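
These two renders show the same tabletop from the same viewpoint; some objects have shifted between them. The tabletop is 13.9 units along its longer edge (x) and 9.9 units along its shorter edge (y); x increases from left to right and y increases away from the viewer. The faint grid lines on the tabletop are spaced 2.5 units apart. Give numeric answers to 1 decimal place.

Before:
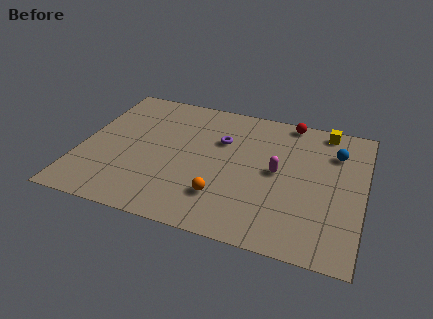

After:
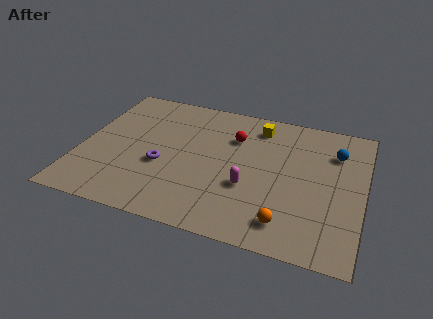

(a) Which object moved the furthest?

the purple torus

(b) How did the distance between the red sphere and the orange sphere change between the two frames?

-1.1

They were about 7.2 units apart before and 6.1 after — 1.1 units closer together.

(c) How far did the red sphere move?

3.3

From (10.0, 9.1) to (7.4, 7.0), the red sphere covered √(2.6² + 2.1²) ≈ 3.3 units.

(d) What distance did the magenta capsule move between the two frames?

2.0

The magenta capsule moved from about (9.7, 5.1) to (8.4, 3.6), a distance of √(1.3² + 1.5²) ≈ 2.0.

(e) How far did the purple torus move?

3.8

From (6.8, 6.6) to (4.1, 3.9), the purple torus covered √(2.7² + 2.7²) ≈ 3.8 units.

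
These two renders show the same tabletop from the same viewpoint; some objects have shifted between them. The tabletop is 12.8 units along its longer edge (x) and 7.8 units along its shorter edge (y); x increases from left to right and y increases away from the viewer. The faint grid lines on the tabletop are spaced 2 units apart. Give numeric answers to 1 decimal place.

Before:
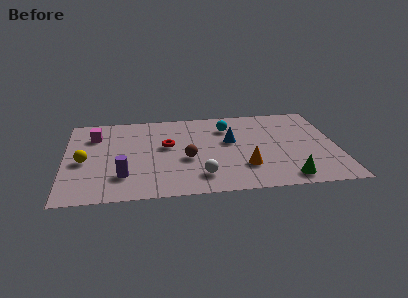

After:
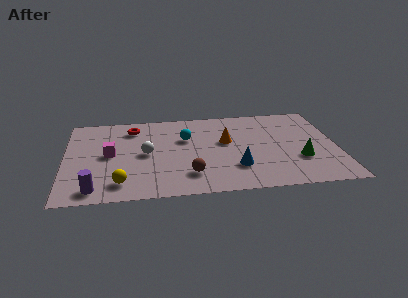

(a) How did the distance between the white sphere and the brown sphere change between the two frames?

+1.2

Before: roughly 1.7 units apart; after: 2.9. That's 1.2 units further apart.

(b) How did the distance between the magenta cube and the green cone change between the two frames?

-1.1

Before: roughly 10.1 units apart; after: 9.0. That's 1.1 units closer together.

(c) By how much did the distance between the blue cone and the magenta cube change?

-0.3

The distance was about 6.5 in the first image and 6.2 in the second, so they moved 0.3 units closer together.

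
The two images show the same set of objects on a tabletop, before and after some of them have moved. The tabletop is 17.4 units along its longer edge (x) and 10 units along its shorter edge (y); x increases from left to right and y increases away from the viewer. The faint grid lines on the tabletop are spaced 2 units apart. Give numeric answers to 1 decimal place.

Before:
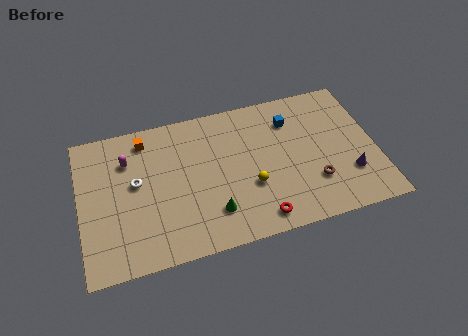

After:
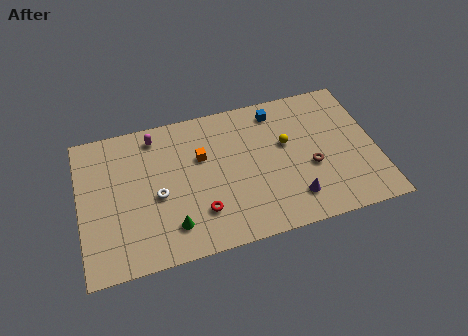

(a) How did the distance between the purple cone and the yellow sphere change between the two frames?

-1.9

They were about 5.8 units apart before and 3.9 after — 1.9 units closer together.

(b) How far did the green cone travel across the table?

2.4

The green cone was near (7.6, 2.4) before and (5.2, 2.1) after, so it travelled √(2.4² + 0.3²) ≈ 2.4 units.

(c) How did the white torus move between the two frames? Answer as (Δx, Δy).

(1.2, -1.2)

From the two frames, the white torus sits at roughly (3.3, 5.6) before and (4.5, 4.4) after.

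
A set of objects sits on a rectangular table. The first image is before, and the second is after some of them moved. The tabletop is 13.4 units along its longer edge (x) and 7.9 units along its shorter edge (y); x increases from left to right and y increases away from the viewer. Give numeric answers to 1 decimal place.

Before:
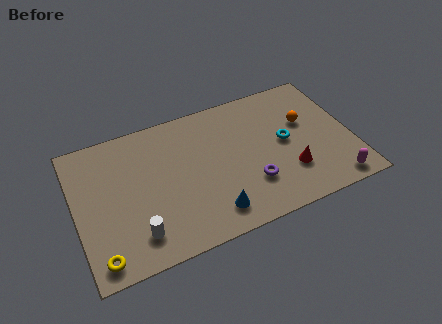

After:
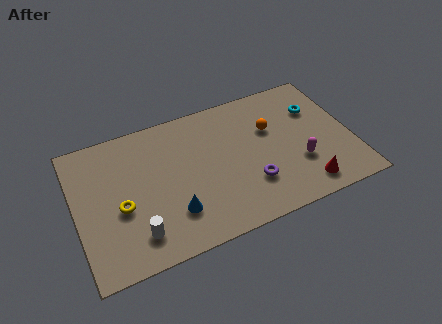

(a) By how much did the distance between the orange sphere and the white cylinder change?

-1.5

Before: roughly 9.2 units apart; after: 7.7. That's 1.5 units closer together.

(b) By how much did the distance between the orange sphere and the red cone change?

+1.3

Before: roughly 2.8 units apart; after: 4.1. That's 1.3 units further apart.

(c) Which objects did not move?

the white cylinder and the purple torus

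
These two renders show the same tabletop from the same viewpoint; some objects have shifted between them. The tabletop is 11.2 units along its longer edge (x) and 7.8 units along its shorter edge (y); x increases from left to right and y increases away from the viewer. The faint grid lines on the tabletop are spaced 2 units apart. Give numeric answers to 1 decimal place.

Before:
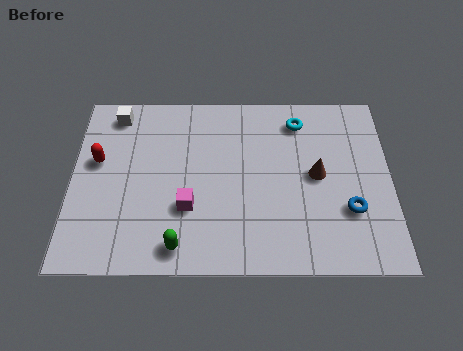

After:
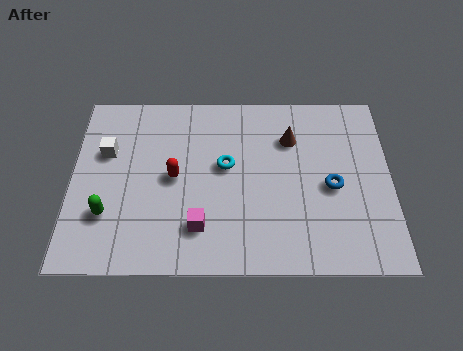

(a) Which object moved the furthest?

the cyan torus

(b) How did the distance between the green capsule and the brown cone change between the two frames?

+1.5

Before: roughly 5.7 units apart; after: 7.2. That's 1.5 units further apart.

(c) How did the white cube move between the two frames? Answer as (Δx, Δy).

(-0.3, -1.7)

The white cube was at about (1.5, 6.7) and moved to about (1.2, 5.0).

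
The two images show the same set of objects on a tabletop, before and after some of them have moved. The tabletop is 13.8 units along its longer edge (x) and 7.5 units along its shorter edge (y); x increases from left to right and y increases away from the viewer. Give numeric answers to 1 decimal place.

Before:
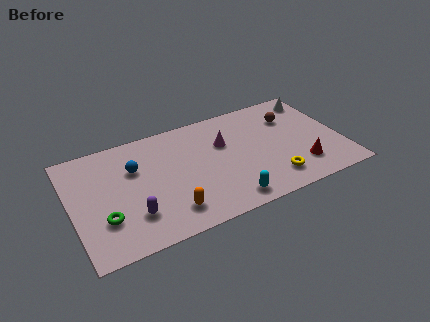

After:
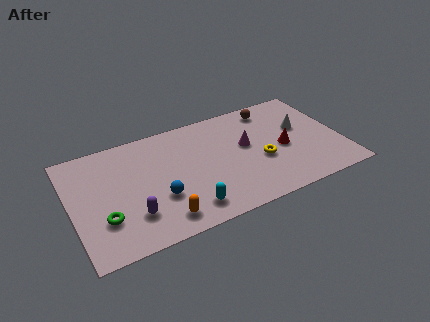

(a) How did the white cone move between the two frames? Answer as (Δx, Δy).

(-1.0, -1.8)

From the two frames, the white cone sits at roughly (12.9, 6.3) before and (11.9, 4.5) after.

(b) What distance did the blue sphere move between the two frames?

2.6

From (3.3, 5.0) to (4.3, 2.6), the blue sphere covered √(1.0² + 2.4²) ≈ 2.6 units.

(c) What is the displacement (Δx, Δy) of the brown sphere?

(-0.9, 1.0)

The brown sphere was at about (11.5, 5.4) and moved to about (10.6, 6.4).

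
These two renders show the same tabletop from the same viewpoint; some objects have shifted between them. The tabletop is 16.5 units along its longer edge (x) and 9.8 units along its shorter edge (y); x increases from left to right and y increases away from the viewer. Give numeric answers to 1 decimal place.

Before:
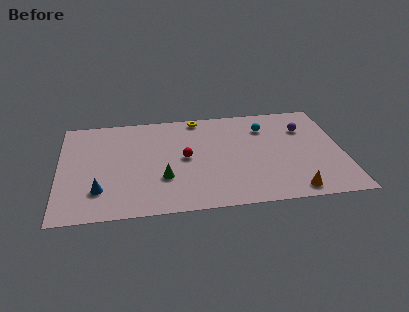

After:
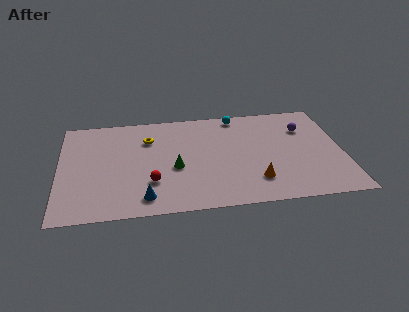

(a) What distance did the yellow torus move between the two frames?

3.5

The yellow torus moved from about (8.2, 8.9) to (5.2, 7.1), a distance of √(3.0² + 1.8²) ≈ 3.5.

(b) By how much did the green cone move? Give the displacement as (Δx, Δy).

(0.7, 0.9)

The green cone started near (6.0, 3.2) and ended near (6.7, 4.1).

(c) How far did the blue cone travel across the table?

2.8

The blue cone was near (2.3, 2.5) before and (4.9, 1.5) after, so it travelled √(2.6² + 1.0²) ≈ 2.8 units.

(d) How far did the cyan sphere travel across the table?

2.1

From (12.1, 7.4) to (10.5, 8.8), the cyan sphere covered √(1.6² + 1.4²) ≈ 2.1 units.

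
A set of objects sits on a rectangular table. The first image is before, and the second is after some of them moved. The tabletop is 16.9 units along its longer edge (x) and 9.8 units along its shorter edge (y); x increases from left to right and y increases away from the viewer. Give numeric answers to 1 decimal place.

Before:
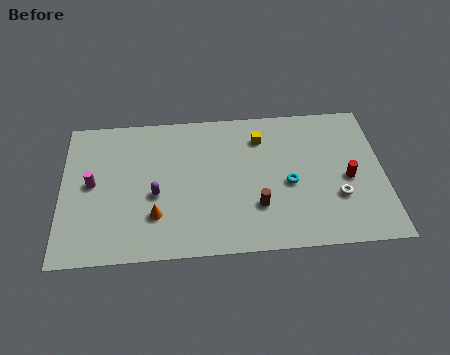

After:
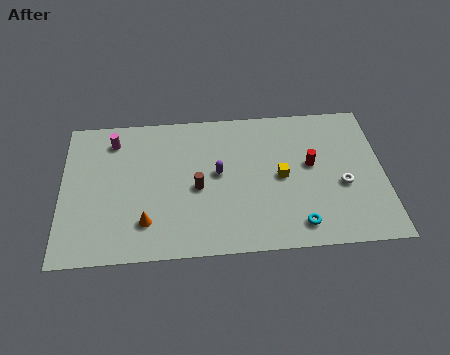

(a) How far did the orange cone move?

0.6

From (4.9, 2.7) to (4.4, 2.3), the orange cone covered √(0.5² + 0.4²) ≈ 0.6 units.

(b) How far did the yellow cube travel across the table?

3.0

The yellow cube was near (10.5, 7.6) before and (11.5, 4.8) after, so it travelled √(1.0² + 2.8²) ≈ 3.0 units.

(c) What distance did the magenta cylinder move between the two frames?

3.1

From (1.6, 5.1) to (2.7, 8.0), the magenta cylinder covered √(1.1² + 2.9²) ≈ 3.1 units.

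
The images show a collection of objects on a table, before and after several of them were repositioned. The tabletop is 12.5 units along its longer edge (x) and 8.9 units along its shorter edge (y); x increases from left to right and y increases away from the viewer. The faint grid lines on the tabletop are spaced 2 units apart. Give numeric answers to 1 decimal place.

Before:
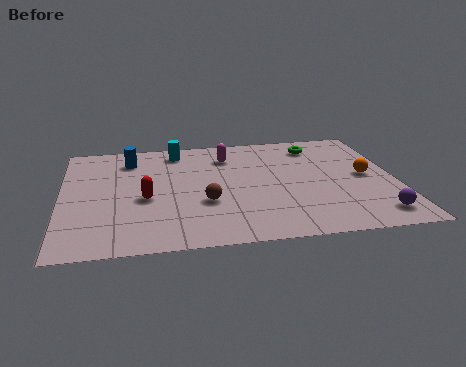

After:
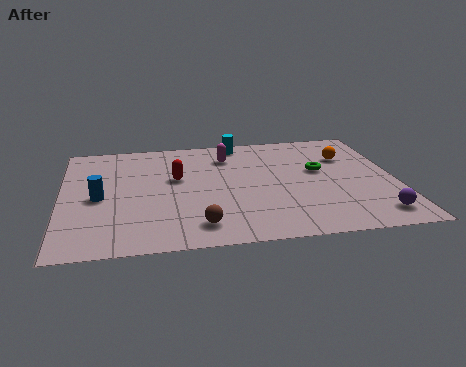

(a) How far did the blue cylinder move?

3.2

The blue cylinder was near (2.6, 7.1) before and (1.4, 4.1) after, so it travelled √(1.2² + 3.0²) ≈ 3.2 units.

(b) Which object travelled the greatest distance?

the blue cylinder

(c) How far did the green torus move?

2.1

From (9.7, 7.3) to (9.7, 5.2), the green torus covered √(0.0² + 2.1²) ≈ 2.1 units.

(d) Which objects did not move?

the magenta capsule and the purple sphere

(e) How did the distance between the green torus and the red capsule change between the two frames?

-2.1

The distance was about 7.5 in the first image and 5.4 in the second, so they moved 2.1 units closer together.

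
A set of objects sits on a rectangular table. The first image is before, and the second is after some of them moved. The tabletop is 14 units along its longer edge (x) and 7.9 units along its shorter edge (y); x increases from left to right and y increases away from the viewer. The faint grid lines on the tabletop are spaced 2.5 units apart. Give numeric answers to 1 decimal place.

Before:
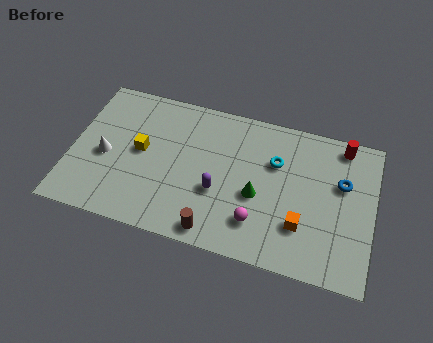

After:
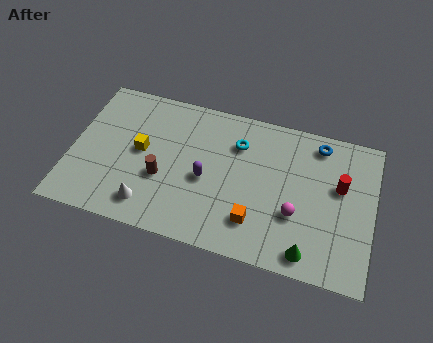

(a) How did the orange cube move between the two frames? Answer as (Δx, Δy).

(-2.1, -0.4)

The orange cube was at about (10.8, 2.3) and moved to about (8.7, 1.9).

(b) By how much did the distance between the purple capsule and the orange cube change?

-1.1

Before: roughly 4.0 units apart; after: 2.9. That's 1.1 units closer together.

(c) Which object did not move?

the yellow cube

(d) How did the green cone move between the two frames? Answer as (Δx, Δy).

(2.5, -2.3)

From the two frames, the green cone sits at roughly (8.7, 3.3) before and (11.2, 1.0) after.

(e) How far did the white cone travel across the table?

3.0

The white cone moved from about (1.6, 3.5) to (3.8, 1.4), a distance of √(2.2² + 2.1²) ≈ 3.0.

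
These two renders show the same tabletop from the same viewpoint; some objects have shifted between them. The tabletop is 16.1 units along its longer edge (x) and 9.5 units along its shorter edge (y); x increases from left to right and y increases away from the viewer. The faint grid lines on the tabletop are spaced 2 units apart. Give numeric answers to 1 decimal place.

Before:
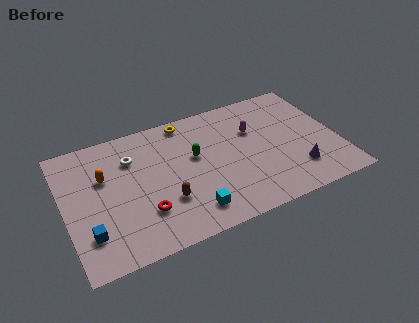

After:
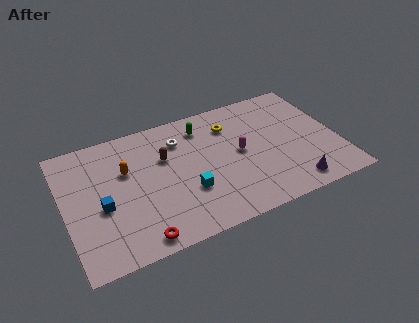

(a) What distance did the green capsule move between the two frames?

2.2

The green capsule was near (7.7, 5.6) before and (8.4, 7.7) after, so it travelled √(0.7² + 2.1²) ≈ 2.2 units.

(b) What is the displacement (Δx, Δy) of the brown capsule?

(0.3, 3.2)

The brown capsule was at about (5.7, 3.0) and moved to about (6.0, 6.2).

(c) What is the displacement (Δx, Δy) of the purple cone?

(-0.4, -1.0)

From the two frames, the purple cone sits at roughly (13.4, 2.3) before and (13.0, 1.3) after.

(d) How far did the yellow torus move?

2.8

The yellow torus was near (7.5, 8.5) before and (10.0, 7.2) after, so it travelled √(2.5² + 1.3²) ≈ 2.8 units.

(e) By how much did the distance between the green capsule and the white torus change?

-2.3

The distance was about 3.8 in the first image and 1.5 in the second, so they moved 2.3 units closer together.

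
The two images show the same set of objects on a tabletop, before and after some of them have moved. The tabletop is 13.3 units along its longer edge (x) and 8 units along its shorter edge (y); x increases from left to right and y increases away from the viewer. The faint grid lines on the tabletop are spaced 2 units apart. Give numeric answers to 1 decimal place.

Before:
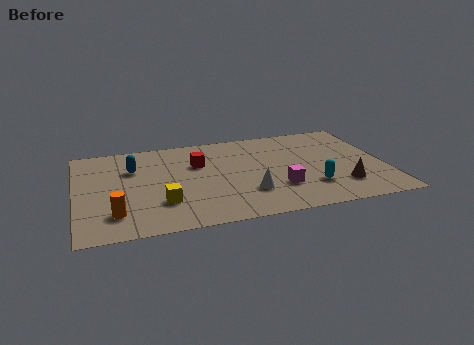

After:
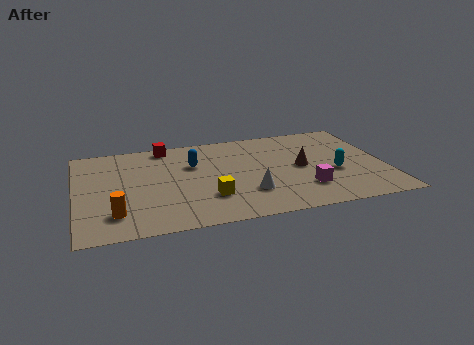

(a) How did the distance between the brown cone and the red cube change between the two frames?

-0.3

Before: roughly 6.8 units apart; after: 6.5. That's 0.3 units closer together.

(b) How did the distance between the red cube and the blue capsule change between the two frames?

-0.6

Before: roughly 2.8 units apart; after: 2.2. That's 0.6 units closer together.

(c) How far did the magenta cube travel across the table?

1.1

The magenta cube moved from about (8.6, 2.4) to (9.7, 2.1), a distance of √(1.1² + 0.3²) ≈ 1.1.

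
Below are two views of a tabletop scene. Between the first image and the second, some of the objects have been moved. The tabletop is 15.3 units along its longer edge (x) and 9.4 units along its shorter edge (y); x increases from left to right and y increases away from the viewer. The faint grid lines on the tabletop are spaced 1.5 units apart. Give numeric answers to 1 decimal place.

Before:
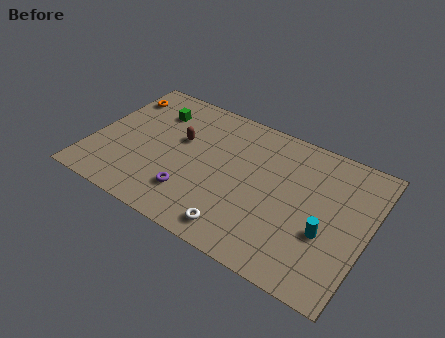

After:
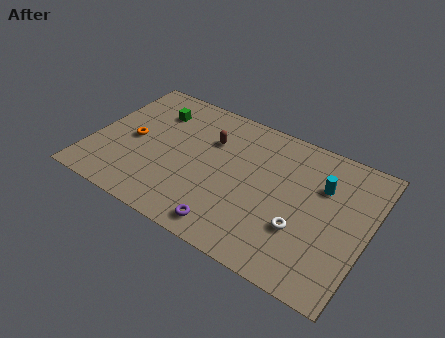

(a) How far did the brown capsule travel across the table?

1.8

The brown capsule moved from about (4.7, 5.7) to (6.3, 6.5), a distance of √(1.6² + 0.8²) ≈ 1.8.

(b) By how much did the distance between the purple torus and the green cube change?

+2.3

Before: roughly 5.6 units apart; after: 7.9. That's 2.3 units further apart.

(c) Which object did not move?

the green cube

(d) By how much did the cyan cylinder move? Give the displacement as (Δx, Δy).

(-0.6, 2.9)

From the two frames, the cyan cylinder sits at roughly (13.2, 3.5) before and (12.6, 6.4) after.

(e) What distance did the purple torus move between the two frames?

2.5

The purple torus was near (5.9, 2.3) before and (8.2, 1.2) after, so it travelled √(2.3² + 1.1²) ≈ 2.5 units.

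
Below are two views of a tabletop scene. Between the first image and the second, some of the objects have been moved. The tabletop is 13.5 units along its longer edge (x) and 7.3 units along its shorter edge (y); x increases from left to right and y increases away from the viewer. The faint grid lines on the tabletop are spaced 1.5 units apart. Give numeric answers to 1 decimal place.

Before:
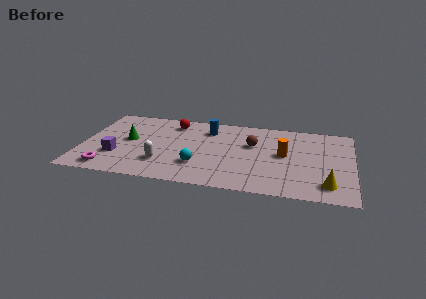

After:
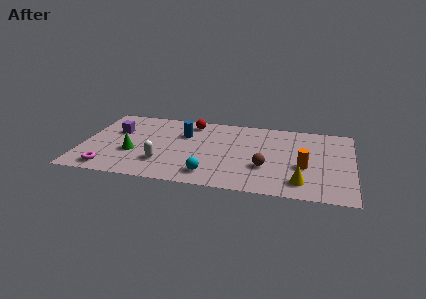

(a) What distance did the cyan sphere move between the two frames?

1.0

The cyan sphere moved from about (5.9, 2.1) to (6.5, 1.3), a distance of √(0.6² + 0.8²) ≈ 1.0.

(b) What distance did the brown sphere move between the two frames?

2.2

The brown sphere moved from about (8.5, 4.6) to (9.2, 2.5), a distance of √(0.7² + 2.1²) ≈ 2.2.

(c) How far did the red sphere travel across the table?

0.9

The red sphere moved from about (4.4, 6.0) to (5.3, 6.2), a distance of √(0.9² + 0.2²) ≈ 0.9.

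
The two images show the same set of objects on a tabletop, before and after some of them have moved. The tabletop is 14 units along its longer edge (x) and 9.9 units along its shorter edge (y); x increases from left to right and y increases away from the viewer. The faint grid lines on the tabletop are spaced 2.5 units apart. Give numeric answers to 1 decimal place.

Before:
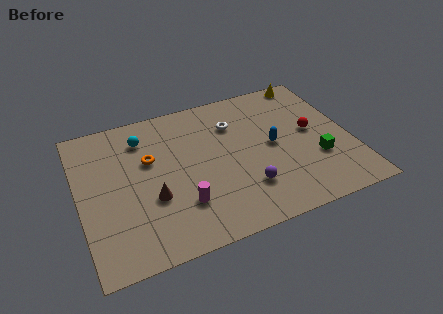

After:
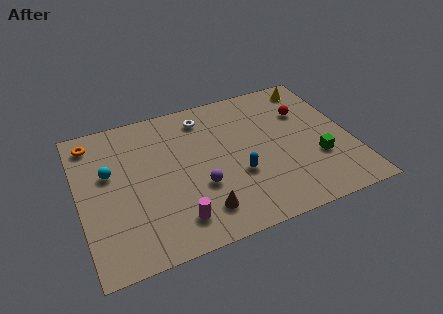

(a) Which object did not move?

the green cube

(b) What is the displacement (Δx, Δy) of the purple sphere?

(-2.3, 0.9)

From the two frames, the purple sphere sits at roughly (8.3, 2.6) before and (6.0, 3.5) after.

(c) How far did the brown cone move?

2.9

The brown cone was near (3.6, 3.6) before and (5.9, 1.9) after, so it travelled √(2.3² + 1.7²) ≈ 2.9 units.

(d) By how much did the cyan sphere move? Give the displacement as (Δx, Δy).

(-1.9, -1.8)

From the two frames, the cyan sphere sits at roughly (3.5, 7.8) before and (1.6, 6.0) after.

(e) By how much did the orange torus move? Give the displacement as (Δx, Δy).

(-2.8, 2.2)

The orange torus was at about (3.7, 6.2) and moved to about (0.9, 8.4).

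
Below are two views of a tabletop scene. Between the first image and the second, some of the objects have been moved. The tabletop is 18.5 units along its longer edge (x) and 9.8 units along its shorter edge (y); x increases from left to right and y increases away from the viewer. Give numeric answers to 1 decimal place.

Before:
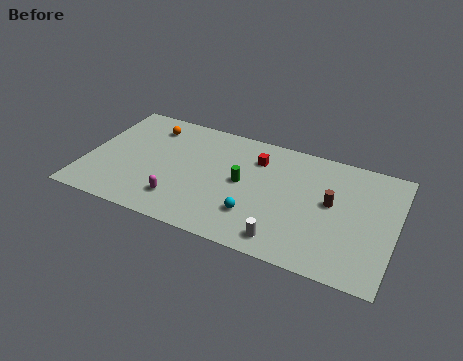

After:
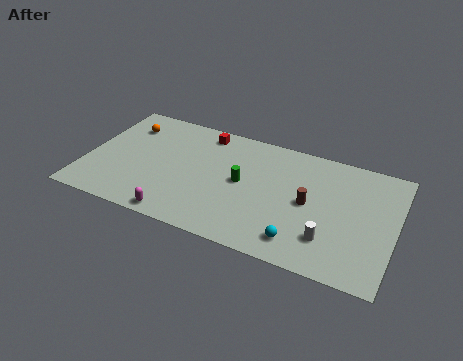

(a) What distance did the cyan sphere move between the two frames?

3.0

The cyan sphere moved from about (10.4, 2.7) to (13.2, 1.7), a distance of √(2.8² + 1.0²) ≈ 3.0.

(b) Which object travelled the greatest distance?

the red cube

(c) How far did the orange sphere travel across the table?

1.5

From (3.4, 7.9) to (2.0, 7.5), the orange sphere covered √(1.4² + 0.4²) ≈ 1.5 units.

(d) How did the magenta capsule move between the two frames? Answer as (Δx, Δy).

(0.1, -1.3)

From the two frames, the magenta capsule sits at roughly (5.9, 2.2) before and (6.0, 0.9) after.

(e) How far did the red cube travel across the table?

3.5

The red cube moved from about (10.0, 7.4) to (6.7, 8.5), a distance of √(3.3² + 1.1²) ≈ 3.5.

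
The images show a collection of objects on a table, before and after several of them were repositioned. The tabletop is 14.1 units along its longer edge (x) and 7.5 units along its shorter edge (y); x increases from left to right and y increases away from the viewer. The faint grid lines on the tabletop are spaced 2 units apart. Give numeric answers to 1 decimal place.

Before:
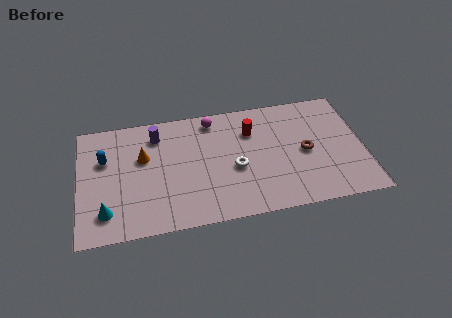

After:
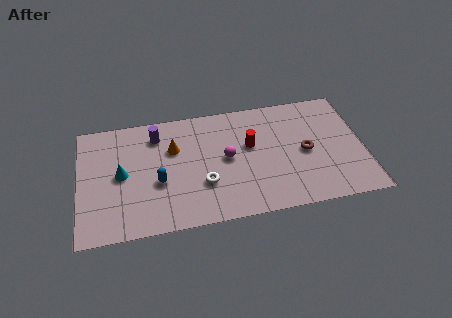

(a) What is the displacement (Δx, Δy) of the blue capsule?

(2.6, -1.9)

The blue capsule started near (1.3, 4.9) and ended near (3.9, 3.0).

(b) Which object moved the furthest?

the blue capsule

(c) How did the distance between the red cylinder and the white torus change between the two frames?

+0.7

Before: roughly 2.4 units apart; after: 3.1. That's 0.7 units further apart.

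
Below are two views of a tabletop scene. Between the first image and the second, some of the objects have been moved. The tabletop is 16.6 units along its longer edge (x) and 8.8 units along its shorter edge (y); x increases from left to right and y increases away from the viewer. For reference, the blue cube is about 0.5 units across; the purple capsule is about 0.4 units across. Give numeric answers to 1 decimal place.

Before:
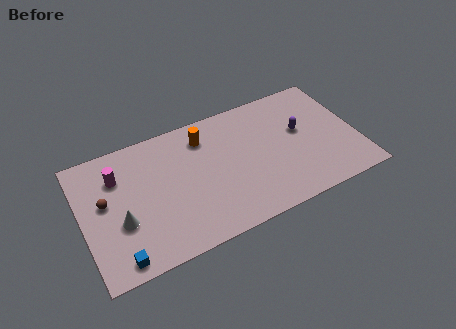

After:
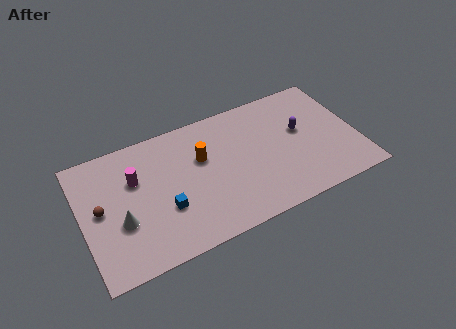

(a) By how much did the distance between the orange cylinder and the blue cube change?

-4.8

They were about 8.3 units apart before and 3.5 after — 4.8 units closer together.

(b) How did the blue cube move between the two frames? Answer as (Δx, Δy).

(3.0, 2.1)

From the two frames, the blue cube sits at roughly (1.8, 1.0) before and (4.8, 3.1) after.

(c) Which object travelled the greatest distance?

the blue cube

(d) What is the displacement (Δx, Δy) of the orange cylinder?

(-0.3, -1.4)

From the two frames, the orange cylinder sits at roughly (7.6, 7.0) before and (7.3, 5.6) after.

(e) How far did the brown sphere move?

0.5

The brown sphere moved from about (1.4, 5.0) to (1.1, 4.6), a distance of √(0.3² + 0.4²) ≈ 0.5.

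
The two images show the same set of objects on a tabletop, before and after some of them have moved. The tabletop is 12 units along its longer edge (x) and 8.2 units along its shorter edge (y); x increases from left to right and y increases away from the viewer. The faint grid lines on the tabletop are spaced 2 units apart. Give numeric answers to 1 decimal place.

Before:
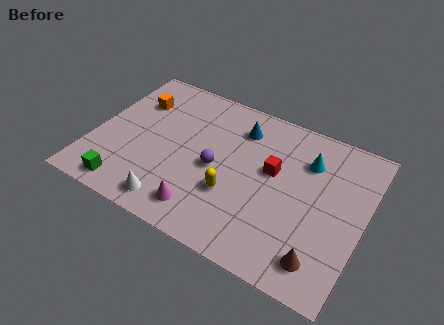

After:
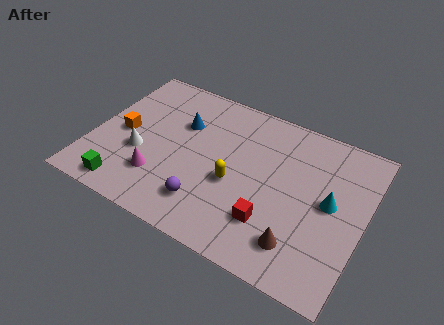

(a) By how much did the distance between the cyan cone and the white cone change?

+1.2

Before: roughly 7.2 units apart; after: 8.4. That's 1.2 units further apart.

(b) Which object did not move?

the green cube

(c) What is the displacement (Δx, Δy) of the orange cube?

(-0.2, -2.0)

The orange cube started near (1.5, 5.9) and ended near (1.3, 3.9).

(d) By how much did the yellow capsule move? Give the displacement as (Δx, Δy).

(0.0, 0.6)

The yellow capsule started near (6.4, 2.8) and ended near (6.4, 3.4).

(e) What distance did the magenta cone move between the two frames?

2.2

The magenta cone moved from about (5.3, 1.4) to (3.2, 2.2), a distance of √(2.1² + 0.8²) ≈ 2.2.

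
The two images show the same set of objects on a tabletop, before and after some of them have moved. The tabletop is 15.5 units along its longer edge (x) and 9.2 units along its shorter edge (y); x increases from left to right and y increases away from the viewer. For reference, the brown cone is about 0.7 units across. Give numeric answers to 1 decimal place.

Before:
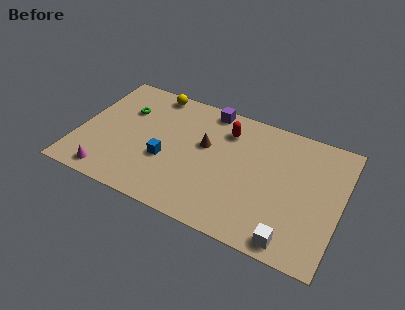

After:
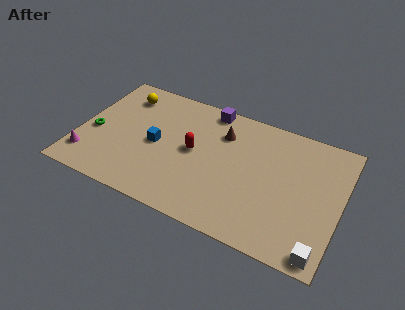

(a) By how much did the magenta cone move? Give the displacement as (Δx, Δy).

(-1.4, 0.8)

From the two frames, the magenta cone sits at roughly (2.2, 1.1) before and (0.8, 1.9) after.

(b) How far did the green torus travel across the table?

2.9

The green torus moved from about (2.5, 6.3) to (0.9, 3.9), a distance of √(1.6² + 2.4²) ≈ 2.9.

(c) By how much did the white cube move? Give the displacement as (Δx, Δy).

(1.7, -0.1)

From the two frames, the white cube sits at roughly (13.0, 1.0) before and (14.7, 0.9) after.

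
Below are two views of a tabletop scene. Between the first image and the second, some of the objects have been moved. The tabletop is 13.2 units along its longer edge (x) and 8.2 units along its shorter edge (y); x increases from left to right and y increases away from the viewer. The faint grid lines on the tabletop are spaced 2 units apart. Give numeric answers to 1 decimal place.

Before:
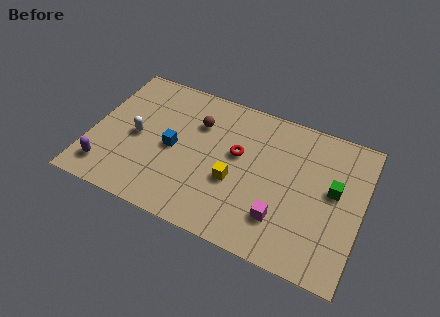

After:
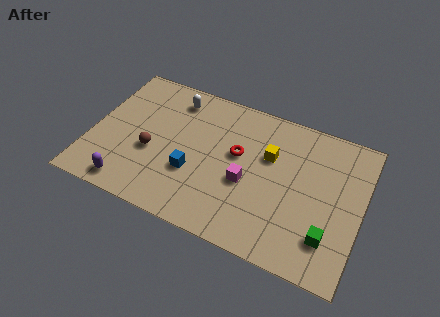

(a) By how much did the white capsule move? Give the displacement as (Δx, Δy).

(1.5, 2.9)

The white capsule started near (2.2, 3.9) and ended near (3.7, 6.8).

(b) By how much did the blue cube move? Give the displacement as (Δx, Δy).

(1.1, -1.0)

From the two frames, the blue cube sits at roughly (4.0, 3.9) before and (5.1, 2.9) after.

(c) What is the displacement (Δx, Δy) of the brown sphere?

(-2.0, -2.5)

From the two frames, the brown sphere sits at roughly (5.0, 5.8) before and (3.0, 3.3) after.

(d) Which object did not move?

the red torus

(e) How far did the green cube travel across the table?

2.6

The green cube was near (11.8, 4.6) before and (11.8, 2.0) after, so it travelled √(0.0² + 2.6²) ≈ 2.6 units.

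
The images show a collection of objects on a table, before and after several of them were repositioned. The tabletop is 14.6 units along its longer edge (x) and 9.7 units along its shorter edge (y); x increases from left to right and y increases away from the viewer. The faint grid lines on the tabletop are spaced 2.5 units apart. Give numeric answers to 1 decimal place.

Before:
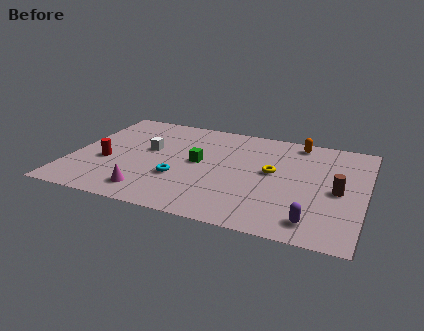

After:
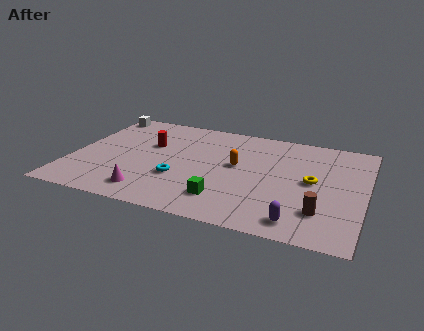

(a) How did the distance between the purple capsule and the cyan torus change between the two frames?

-0.6

Before: roughly 7.0 units apart; after: 6.4. That's 0.6 units closer together.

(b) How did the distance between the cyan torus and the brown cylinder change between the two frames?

-0.7

The distance was about 7.9 in the first image and 7.2 in the second, so they moved 0.7 units closer together.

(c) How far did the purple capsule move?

0.7

The purple capsule moved from about (12.3, 1.5) to (11.6, 1.3), a distance of √(0.7² + 0.2²) ≈ 0.7.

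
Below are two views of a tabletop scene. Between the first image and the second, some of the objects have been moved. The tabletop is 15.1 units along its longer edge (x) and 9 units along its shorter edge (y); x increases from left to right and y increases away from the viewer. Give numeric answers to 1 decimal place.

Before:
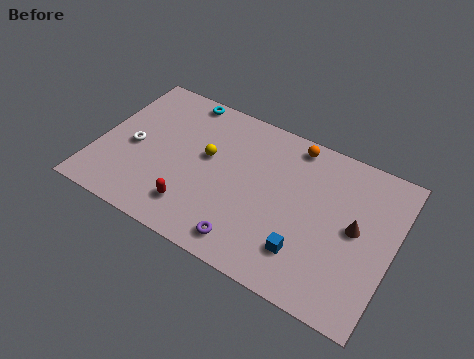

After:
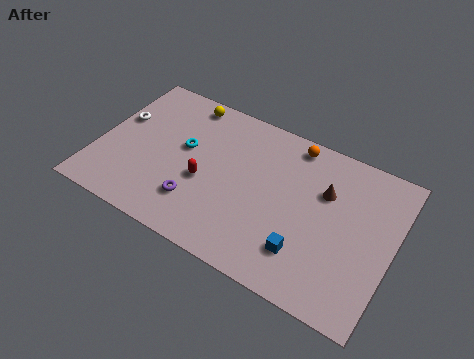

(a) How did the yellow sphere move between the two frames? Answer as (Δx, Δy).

(-1.6, 2.8)

The yellow sphere started near (5.5, 5.2) and ended near (3.9, 8.0).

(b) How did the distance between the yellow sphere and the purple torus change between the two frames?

+1.2

The distance was about 4.7 in the first image and 5.9 in the second, so they moved 1.2 units further apart.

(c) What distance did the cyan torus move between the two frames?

3.1

From (3.7, 8.2) to (4.3, 5.2), the cyan torus covered √(0.6² + 3.0²) ≈ 3.1 units.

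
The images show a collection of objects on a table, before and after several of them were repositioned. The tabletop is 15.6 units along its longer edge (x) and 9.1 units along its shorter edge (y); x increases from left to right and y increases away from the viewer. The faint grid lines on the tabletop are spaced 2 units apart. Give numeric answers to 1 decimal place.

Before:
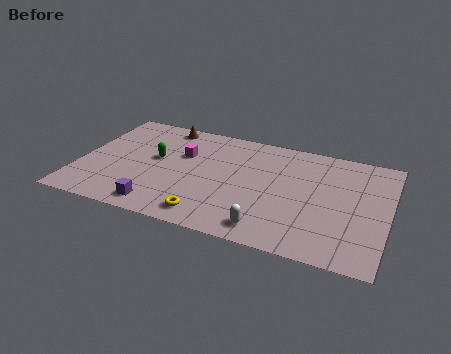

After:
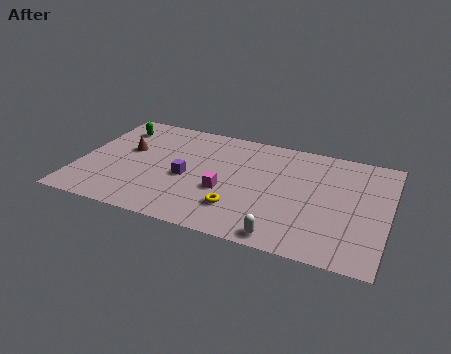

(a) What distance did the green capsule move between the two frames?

3.1

The green capsule moved from about (3.8, 5.1) to (1.5, 7.2), a distance of √(2.3² + 2.1²) ≈ 3.1.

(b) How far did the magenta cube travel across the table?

3.4

The magenta cube was near (5.1, 5.9) before and (7.5, 3.5) after, so it travelled √(2.4² + 2.4²) ≈ 3.4 units.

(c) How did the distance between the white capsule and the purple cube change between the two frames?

+0.6

They were about 5.5 units apart before and 6.1 after — 0.6 units further apart.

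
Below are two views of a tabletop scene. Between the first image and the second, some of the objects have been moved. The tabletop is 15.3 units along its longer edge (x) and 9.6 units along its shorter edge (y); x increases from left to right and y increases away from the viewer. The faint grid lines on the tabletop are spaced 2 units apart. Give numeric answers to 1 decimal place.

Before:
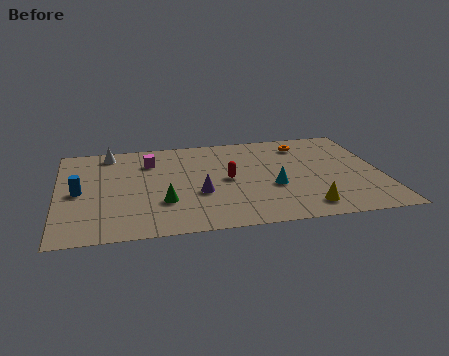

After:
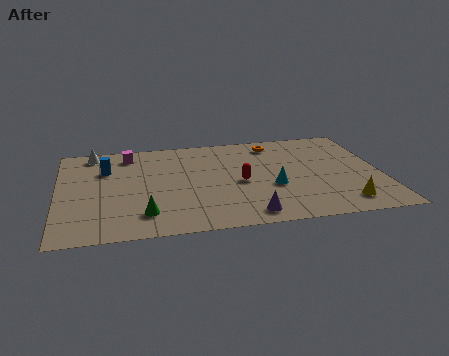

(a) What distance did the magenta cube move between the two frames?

1.3

The magenta cube was near (4.4, 7.2) before and (3.4, 8.1) after, so it travelled √(1.0² + 0.9²) ≈ 1.3 units.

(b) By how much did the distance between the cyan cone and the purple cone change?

-0.7

Before: roughly 3.5 units apart; after: 2.8. That's 0.7 units closer together.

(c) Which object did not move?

the cyan cone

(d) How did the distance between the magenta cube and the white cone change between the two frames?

-0.5

The distance was about 2.2 in the first image and 1.7 in the second, so they moved 0.5 units closer together.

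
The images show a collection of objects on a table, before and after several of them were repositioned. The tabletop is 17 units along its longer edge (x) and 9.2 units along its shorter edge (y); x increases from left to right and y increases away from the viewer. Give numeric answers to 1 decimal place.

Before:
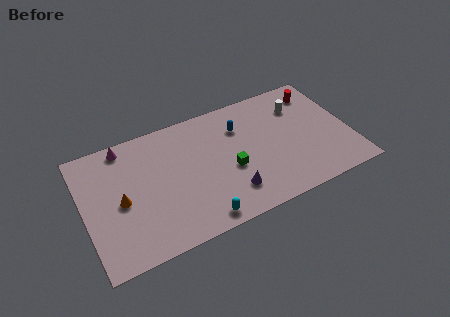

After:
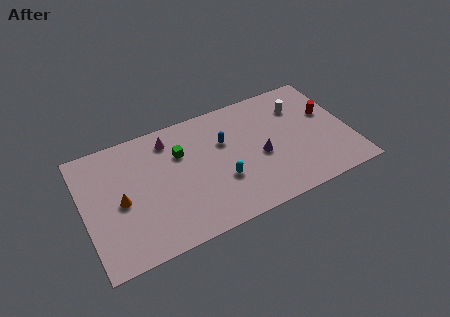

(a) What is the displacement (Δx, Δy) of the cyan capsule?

(1.7, 2.2)

The cyan capsule was at about (6.9, 1.0) and moved to about (8.6, 3.2).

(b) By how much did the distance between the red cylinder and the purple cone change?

-3.5

Before: roughly 8.4 units apart; after: 4.9. That's 3.5 units closer together.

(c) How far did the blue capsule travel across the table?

1.3

The blue capsule moved from about (10.2, 6.7) to (9.1, 6.0), a distance of √(1.1² + 0.7²) ≈ 1.3.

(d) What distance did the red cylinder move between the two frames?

1.9

The red cylinder moved from about (15.4, 7.5) to (15.8, 5.6), a distance of √(0.4² + 1.9²) ≈ 1.9.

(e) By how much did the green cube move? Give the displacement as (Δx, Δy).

(-2.9, 2.5)

The green cube started near (9.2, 3.8) and ended near (6.3, 6.3).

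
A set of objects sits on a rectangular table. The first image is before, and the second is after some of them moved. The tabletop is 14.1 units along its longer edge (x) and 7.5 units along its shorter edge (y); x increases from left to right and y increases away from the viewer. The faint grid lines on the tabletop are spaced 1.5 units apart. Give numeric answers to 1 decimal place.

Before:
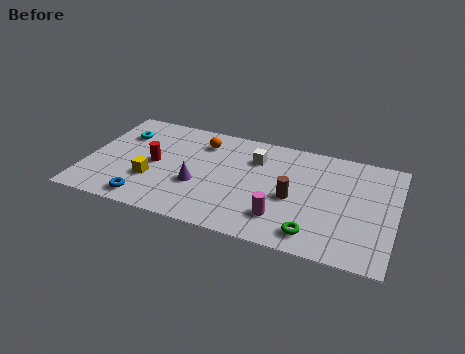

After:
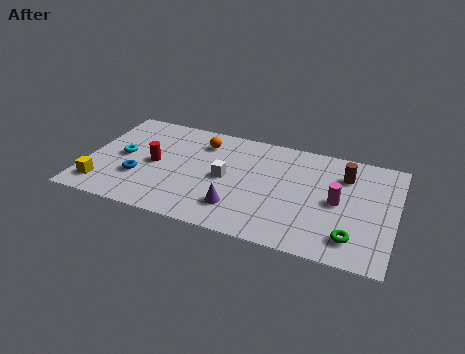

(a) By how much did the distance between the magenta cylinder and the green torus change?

+0.7

The distance was about 1.6 in the first image and 2.3 in the second, so they moved 0.7 units further apart.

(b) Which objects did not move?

the orange sphere and the red cylinder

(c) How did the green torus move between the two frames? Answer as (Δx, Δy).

(1.7, 0.3)

The green torus started near (10.6, 1.2) and ended near (12.3, 1.5).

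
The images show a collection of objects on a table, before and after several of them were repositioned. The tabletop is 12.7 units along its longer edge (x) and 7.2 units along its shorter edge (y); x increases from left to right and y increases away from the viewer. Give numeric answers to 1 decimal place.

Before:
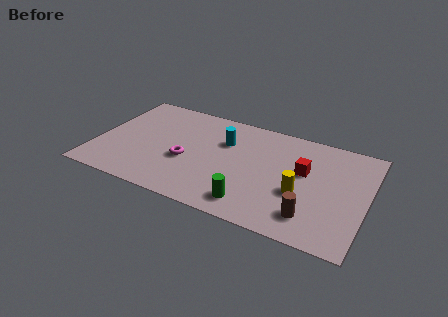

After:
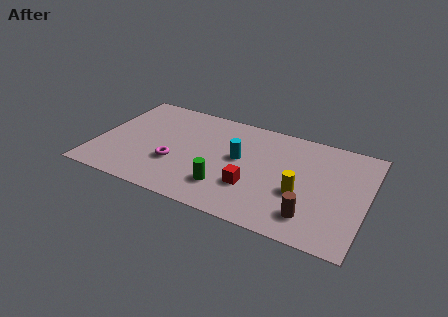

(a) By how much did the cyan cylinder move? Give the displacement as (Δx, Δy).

(0.8, -0.9)

The cyan cylinder was at about (5.9, 4.9) and moved to about (6.7, 4.0).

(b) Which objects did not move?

the brown cylinder and the yellow cylinder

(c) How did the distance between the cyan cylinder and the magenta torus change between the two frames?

+0.7

They were about 2.6 units apart before and 3.3 after — 0.7 units further apart.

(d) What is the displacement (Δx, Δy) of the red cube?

(-2.2, -2.0)

The red cube started near (9.7, 4.3) and ended near (7.5, 2.3).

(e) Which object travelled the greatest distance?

the red cube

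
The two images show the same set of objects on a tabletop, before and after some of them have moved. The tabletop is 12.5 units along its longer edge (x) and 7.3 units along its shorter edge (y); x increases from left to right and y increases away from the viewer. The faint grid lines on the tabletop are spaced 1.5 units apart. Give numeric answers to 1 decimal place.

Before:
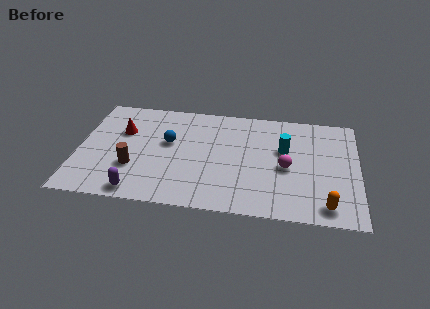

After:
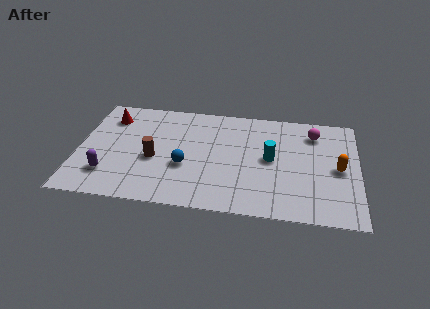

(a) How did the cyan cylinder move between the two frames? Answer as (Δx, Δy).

(-0.6, -0.7)

The cyan cylinder was at about (9.2, 4.5) and moved to about (8.6, 3.8).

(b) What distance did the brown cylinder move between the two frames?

1.1

The brown cylinder was near (2.5, 2.4) before and (3.4, 3.1) after, so it travelled √(0.9² + 0.7²) ≈ 1.1 units.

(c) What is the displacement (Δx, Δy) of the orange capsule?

(0.5, 2.5)

The orange capsule started near (11.1, 1.0) and ended near (11.6, 3.5).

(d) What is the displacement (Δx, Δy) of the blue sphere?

(0.8, -1.5)

From the two frames, the blue sphere sits at roughly (4.0, 4.3) before and (4.8, 2.8) after.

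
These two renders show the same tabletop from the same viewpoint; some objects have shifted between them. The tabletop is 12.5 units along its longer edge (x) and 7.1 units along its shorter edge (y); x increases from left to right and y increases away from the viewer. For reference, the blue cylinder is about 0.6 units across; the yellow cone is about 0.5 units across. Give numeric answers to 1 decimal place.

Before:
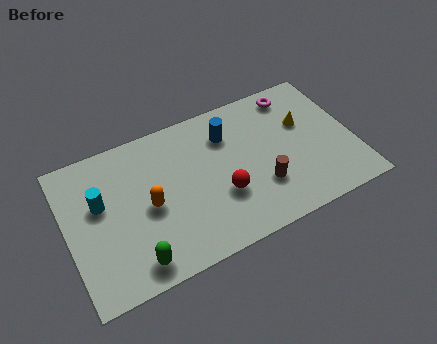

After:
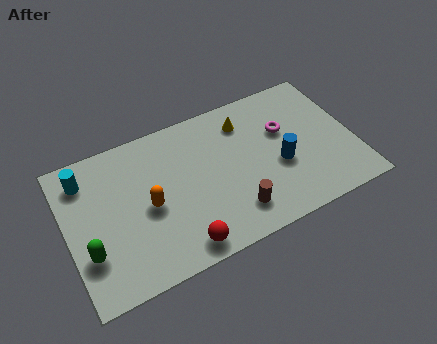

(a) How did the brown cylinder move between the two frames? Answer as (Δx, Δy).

(-1.3, -0.7)

From the two frames, the brown cylinder sits at roughly (8.3, 2.2) before and (7.0, 1.5) after.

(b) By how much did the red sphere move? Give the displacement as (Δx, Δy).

(-2.0, -1.6)

The red sphere started near (6.6, 2.5) and ended near (4.6, 0.9).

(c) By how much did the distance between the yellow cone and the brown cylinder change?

+1.0

The distance was about 3.2 in the first image and 4.2 in the second, so they moved 1.0 units further apart.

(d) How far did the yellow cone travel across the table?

2.7

The yellow cone moved from about (10.5, 4.5) to (8.0, 5.6), a distance of √(2.5² + 1.1²) ≈ 2.7.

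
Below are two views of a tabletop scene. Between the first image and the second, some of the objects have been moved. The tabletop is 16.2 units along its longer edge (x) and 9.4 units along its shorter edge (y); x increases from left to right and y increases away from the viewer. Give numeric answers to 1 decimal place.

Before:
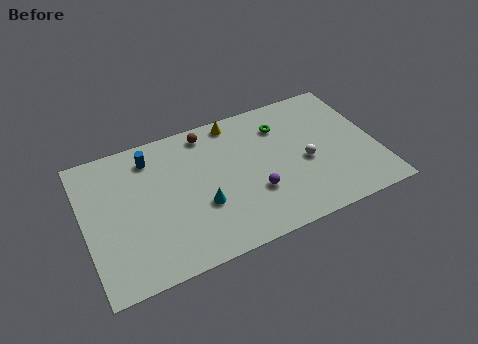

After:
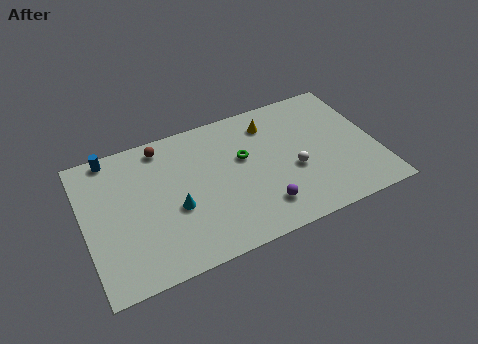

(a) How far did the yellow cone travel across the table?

2.1

The yellow cone was near (8.7, 8.4) before and (10.6, 7.5) after, so it travelled √(1.9² + 0.9²) ≈ 2.1 units.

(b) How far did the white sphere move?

0.8

The white sphere moved from about (12.2, 4.1) to (11.5, 3.8), a distance of √(0.7² + 0.3²) ≈ 0.8.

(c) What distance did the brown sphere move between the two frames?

2.5

From (7.1, 8.2) to (4.6, 8.2), the brown sphere covered √(2.5² + 0.0²) ≈ 2.5 units.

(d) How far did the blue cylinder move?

2.3

From (3.9, 7.7) to (1.8, 8.6), the blue cylinder covered √(2.1² + 0.9²) ≈ 2.3 units.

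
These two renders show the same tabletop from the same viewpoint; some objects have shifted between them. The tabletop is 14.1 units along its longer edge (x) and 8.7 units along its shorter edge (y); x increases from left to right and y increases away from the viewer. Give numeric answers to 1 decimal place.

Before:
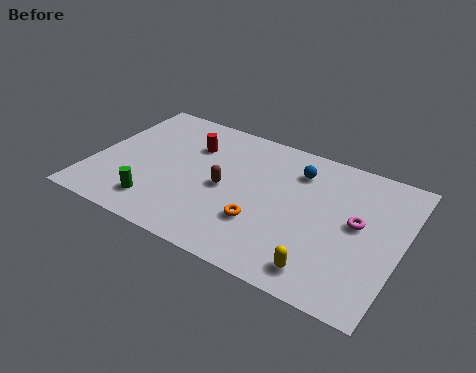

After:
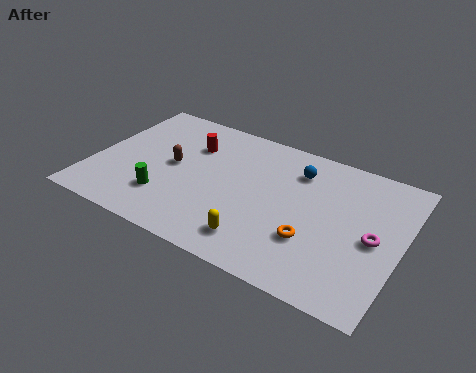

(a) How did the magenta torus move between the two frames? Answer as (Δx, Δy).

(0.8, -0.6)

The magenta torus was at about (12.1, 4.7) and moved to about (12.9, 4.1).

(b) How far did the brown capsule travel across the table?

2.5

The brown capsule was near (6.1, 4.1) before and (3.6, 4.5) after, so it travelled √(2.5² + 0.4²) ≈ 2.5 units.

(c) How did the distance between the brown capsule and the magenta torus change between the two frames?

+3.3

The distance was about 6.0 in the first image and 9.3 in the second, so they moved 3.3 units further apart.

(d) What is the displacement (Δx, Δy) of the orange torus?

(2.3, 0.1)

The orange torus was at about (8.0, 2.7) and moved to about (10.3, 2.8).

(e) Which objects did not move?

the blue sphere and the red cylinder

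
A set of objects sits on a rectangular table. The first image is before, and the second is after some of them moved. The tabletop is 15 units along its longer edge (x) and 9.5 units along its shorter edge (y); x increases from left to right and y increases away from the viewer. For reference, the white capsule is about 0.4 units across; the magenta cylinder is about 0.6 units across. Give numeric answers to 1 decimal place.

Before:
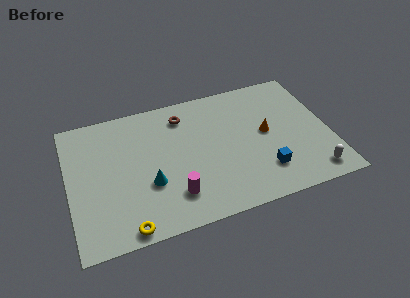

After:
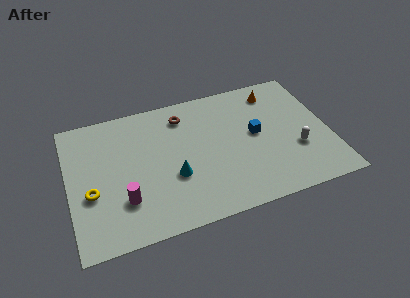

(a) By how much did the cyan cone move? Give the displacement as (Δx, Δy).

(1.4, 0.1)

From the two frames, the cyan cone sits at roughly (4.5, 3.4) before and (5.9, 3.5) after.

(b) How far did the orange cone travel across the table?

3.0

From (11.4, 5.0) to (12.2, 7.9), the orange cone covered √(0.8² + 2.9²) ≈ 3.0 units.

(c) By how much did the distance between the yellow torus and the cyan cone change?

+1.7

The distance was about 3.0 in the first image and 4.7 in the second, so they moved 1.7 units further apart.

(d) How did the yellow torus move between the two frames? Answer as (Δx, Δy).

(-1.8, 2.9)

The yellow torus was at about (3.0, 0.8) and moved to about (1.2, 3.7).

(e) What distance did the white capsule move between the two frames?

2.1

The white capsule moved from about (13.7, 1.3) to (13.0, 3.3), a distance of √(0.7² + 2.0²) ≈ 2.1.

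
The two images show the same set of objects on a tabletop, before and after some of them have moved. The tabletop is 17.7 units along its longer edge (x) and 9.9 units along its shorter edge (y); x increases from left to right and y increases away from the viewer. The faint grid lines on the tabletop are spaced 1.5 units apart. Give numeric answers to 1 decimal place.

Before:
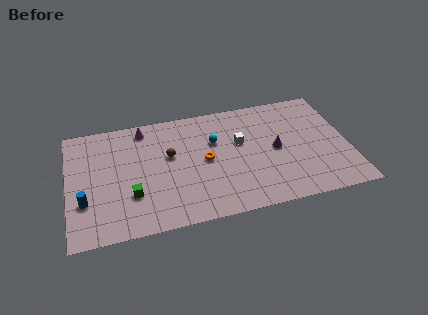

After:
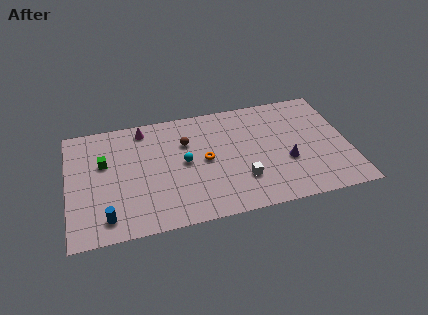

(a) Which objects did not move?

the magenta cone and the orange torus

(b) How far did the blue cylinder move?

2.1

The blue cylinder was near (1.0, 3.2) before and (2.3, 1.6) after, so it travelled √(1.3² + 1.6²) ≈ 2.1 units.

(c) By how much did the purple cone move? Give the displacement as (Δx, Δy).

(0.6, -1.2)

From the two frames, the purple cone sits at roughly (13.1, 4.9) before and (13.7, 3.7) after.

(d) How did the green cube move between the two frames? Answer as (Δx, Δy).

(-1.6, 3.1)

The green cube was at about (3.9, 3.1) and moved to about (2.3, 6.2).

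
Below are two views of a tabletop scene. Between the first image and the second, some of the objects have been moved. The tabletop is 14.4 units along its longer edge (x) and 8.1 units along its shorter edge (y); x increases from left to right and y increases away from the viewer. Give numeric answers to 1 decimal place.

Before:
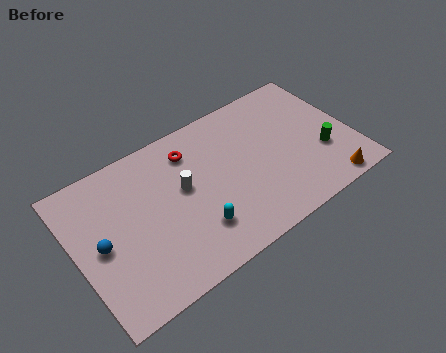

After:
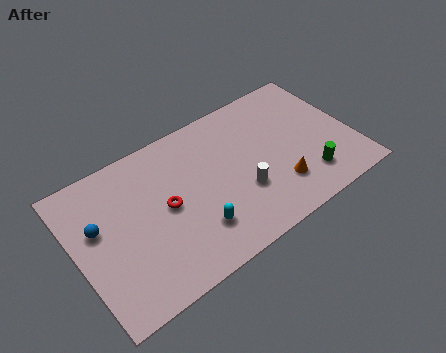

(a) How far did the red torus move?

2.9

The red torus was near (6.3, 6.4) before and (4.6, 4.1) after, so it travelled √(1.7² + 2.3²) ≈ 2.9 units.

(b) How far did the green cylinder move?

1.4

From (12.7, 2.8) to (11.7, 1.8), the green cylinder covered √(1.0² + 1.0²) ≈ 1.4 units.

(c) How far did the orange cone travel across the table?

2.7

From (12.6, 0.8) to (10.2, 2.1), the orange cone covered √(2.4² + 1.3²) ≈ 2.7 units.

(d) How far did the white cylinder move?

3.3

From (5.6, 4.6) to (8.4, 2.8), the white cylinder covered √(2.8² + 1.8²) ≈ 3.3 units.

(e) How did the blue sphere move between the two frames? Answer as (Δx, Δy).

(0.0, 1.0)

From the two frames, the blue sphere sits at roughly (1.2, 3.9) before and (1.2, 4.9) after.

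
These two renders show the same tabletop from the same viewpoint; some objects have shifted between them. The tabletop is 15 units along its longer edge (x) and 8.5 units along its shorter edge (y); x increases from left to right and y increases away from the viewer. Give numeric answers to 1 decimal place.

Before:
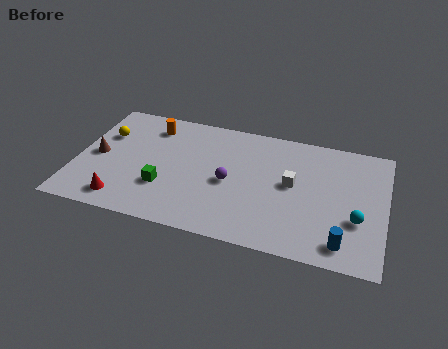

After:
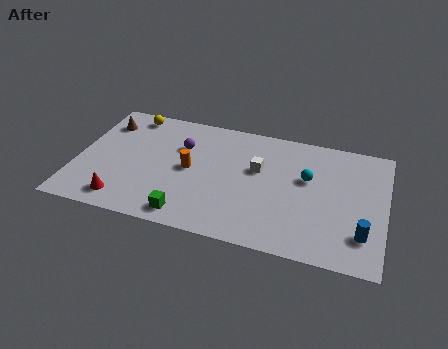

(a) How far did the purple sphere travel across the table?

3.1

From (7.5, 3.9) to (5.0, 5.8), the purple sphere covered √(2.5² + 1.9²) ≈ 3.1 units.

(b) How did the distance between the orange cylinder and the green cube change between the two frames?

-1.1

They were about 4.3 units apart before and 3.2 after — 1.1 units closer together.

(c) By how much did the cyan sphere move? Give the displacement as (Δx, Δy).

(-2.5, 2.2)

From the two frames, the cyan sphere sits at roughly (13.7, 3.0) before and (11.2, 5.2) after.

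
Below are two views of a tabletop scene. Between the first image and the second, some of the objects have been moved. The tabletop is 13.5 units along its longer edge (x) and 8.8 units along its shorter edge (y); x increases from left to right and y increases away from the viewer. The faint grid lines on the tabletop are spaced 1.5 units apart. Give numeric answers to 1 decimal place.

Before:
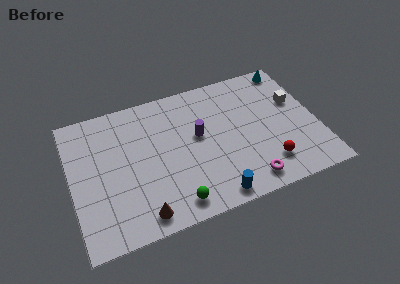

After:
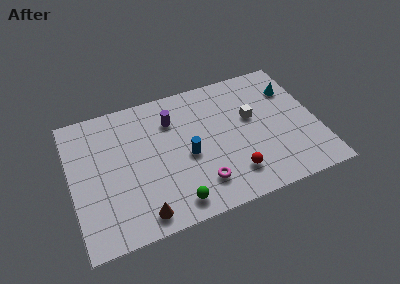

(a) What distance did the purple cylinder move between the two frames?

2.0

The purple cylinder moved from about (7.0, 5.0) to (5.7, 6.5), a distance of √(1.3² + 1.5²) ≈ 2.0.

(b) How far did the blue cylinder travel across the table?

3.2

The blue cylinder was near (7.4, 0.9) before and (6.3, 3.9) after, so it travelled √(1.1² + 3.0²) ≈ 3.2 units.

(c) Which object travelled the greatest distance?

the blue cylinder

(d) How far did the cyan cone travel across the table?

1.5

The cyan cone moved from about (12.5, 7.9) to (12.4, 6.4), a distance of √(0.1² + 1.5²) ≈ 1.5.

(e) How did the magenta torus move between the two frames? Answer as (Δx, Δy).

(-2.5, 0.7)

The magenta torus was at about (9.3, 1.2) and moved to about (6.8, 1.9).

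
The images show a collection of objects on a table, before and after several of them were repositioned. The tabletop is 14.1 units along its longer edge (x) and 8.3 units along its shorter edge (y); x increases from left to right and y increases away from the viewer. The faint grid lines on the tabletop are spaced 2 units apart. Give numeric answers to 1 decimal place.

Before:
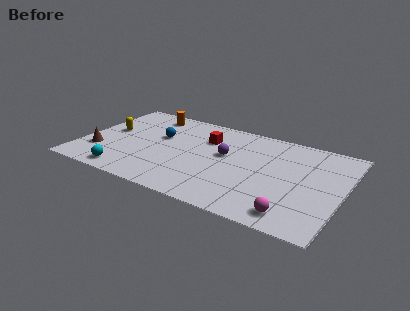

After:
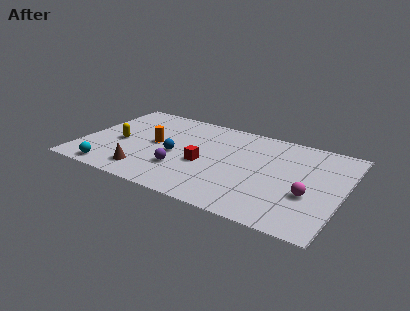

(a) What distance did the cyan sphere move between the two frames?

0.8

The cyan sphere moved from about (2.8, 1.0) to (2.0, 0.9), a distance of √(0.8² + 0.1²) ≈ 0.8.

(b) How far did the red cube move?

2.4

The red cube moved from about (6.5, 5.9) to (6.7, 3.5), a distance of √(0.2² + 2.4²) ≈ 2.4.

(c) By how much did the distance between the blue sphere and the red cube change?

-1.0

The distance was about 2.6 in the first image and 1.6 in the second, so they moved 1.0 units closer together.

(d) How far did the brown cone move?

2.8

The brown cone moved from about (1.1, 2.4) to (3.8, 1.5), a distance of √(2.7² + 0.9²) ≈ 2.8.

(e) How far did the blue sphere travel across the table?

1.8

The blue sphere moved from about (4.0, 5.1) to (5.1, 3.7), a distance of √(1.1² + 1.4²) ≈ 1.8.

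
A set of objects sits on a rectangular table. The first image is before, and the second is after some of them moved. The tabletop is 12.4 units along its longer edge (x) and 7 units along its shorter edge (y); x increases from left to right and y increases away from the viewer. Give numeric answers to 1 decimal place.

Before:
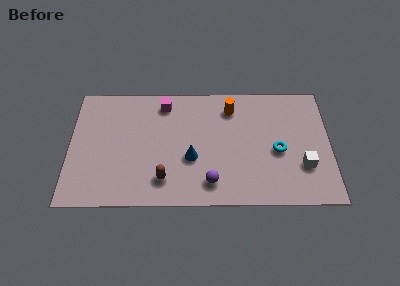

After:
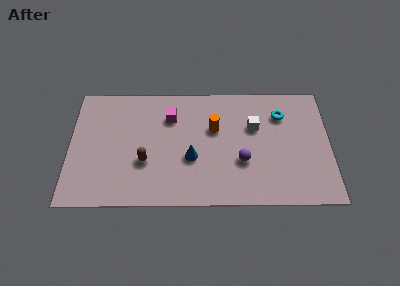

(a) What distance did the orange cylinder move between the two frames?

1.4

The orange cylinder was near (7.7, 5.6) before and (6.9, 4.4) after, so it travelled √(0.8² + 1.2²) ≈ 1.4 units.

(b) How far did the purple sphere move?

1.9

The purple sphere moved from about (6.7, 1.3) to (8.2, 2.5), a distance of √(1.5² + 1.2²) ≈ 1.9.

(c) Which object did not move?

the blue cone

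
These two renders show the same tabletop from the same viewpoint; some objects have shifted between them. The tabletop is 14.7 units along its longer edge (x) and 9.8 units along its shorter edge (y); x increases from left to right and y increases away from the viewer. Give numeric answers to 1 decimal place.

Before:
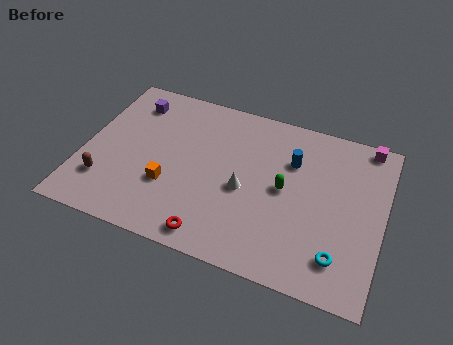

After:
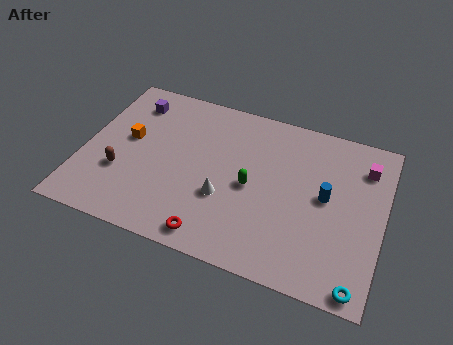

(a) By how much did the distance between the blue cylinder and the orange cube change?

+3.1

The distance was about 6.7 in the first image and 9.8 in the second, so they moved 3.1 units further apart.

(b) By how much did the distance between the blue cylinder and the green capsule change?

+1.8

Before: roughly 1.8 units apart; after: 3.6. That's 1.8 units further apart.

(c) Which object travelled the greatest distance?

the orange cube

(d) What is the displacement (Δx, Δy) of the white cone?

(-0.9, -0.8)

The white cone was at about (8.0, 4.3) and moved to about (7.1, 3.5).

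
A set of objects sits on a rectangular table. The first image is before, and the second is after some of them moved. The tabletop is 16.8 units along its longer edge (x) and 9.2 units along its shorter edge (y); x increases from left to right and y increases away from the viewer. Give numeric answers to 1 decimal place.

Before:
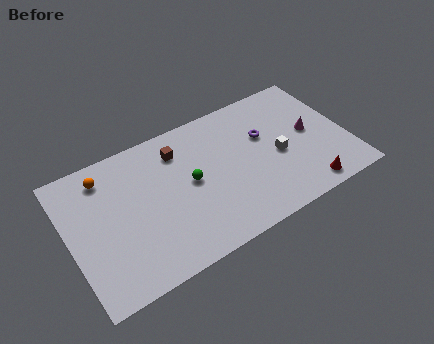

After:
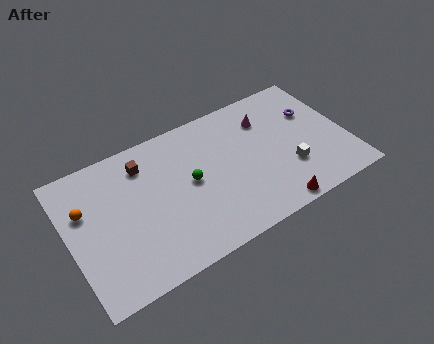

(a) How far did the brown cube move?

2.1

The brown cube moved from about (6.9, 7.2) to (4.8, 7.3), a distance of √(2.1² + 0.1²) ≈ 2.1.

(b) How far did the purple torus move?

3.1

From (12.0, 5.8) to (15.1, 6.1), the purple torus covered √(3.1² + 0.3²) ≈ 3.1 units.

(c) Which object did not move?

the green sphere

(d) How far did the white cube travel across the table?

1.3

The white cube moved from about (12.6, 4.1) to (13.1, 2.9), a distance of √(0.5² + 1.2²) ≈ 1.3.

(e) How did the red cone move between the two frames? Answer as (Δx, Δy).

(-2.1, -0.3)

The red cone started near (13.8, 1.1) and ended near (11.7, 0.8).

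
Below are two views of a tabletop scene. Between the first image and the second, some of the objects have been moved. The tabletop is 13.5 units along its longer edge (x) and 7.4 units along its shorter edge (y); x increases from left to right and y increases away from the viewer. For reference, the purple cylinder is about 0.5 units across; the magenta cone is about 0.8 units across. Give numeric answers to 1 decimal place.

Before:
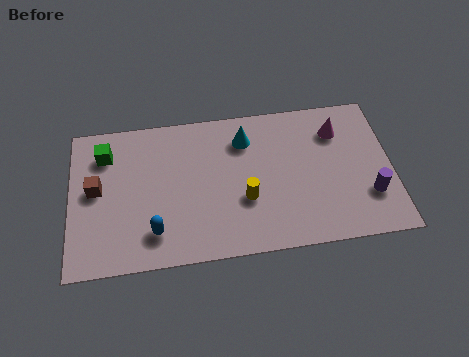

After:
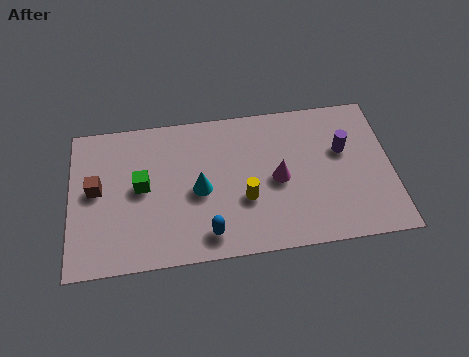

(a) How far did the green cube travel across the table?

2.3

From (1.5, 5.7) to (3.0, 3.9), the green cube covered √(1.5² + 1.8²) ≈ 2.3 units.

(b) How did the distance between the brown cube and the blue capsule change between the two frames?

+2.0

The distance was about 3.4 in the first image and 5.4 in the second, so they moved 2.0 units further apart.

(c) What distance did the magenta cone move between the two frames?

3.3

The magenta cone moved from about (11.3, 5.6) to (8.7, 3.5), a distance of √(2.6² + 2.1²) ≈ 3.3.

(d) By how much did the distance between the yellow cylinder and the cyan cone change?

-1.0

The distance was about 3.0 in the first image and 2.0 in the second, so they moved 1.0 units closer together.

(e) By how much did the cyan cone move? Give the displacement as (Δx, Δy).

(-2.0, -2.3)

The cyan cone started near (7.4, 5.7) and ended near (5.4, 3.4).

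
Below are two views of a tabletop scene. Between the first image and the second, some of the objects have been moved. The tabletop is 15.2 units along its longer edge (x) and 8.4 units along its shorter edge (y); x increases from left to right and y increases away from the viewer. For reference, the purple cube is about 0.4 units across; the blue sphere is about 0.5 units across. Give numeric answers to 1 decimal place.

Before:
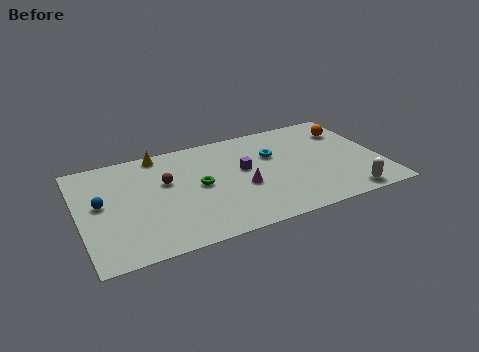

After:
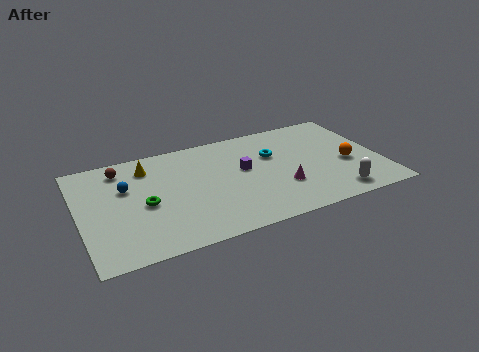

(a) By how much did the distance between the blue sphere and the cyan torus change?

-1.3

The distance was about 8.8 in the first image and 7.5 in the second, so they moved 1.3 units closer together.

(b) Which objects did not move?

the cyan torus and the purple cube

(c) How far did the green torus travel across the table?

2.8

The green torus was near (6.0, 4.3) before and (3.2, 3.8) after, so it travelled √(2.8² + 0.5²) ≈ 2.8 units.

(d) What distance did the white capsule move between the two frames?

0.6

The white capsule was near (13.1, 0.9) before and (12.6, 1.2) after, so it travelled √(0.5² + 0.3²) ≈ 0.6 units.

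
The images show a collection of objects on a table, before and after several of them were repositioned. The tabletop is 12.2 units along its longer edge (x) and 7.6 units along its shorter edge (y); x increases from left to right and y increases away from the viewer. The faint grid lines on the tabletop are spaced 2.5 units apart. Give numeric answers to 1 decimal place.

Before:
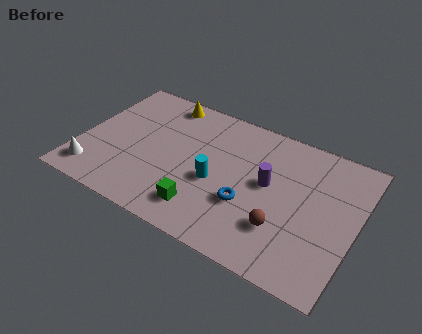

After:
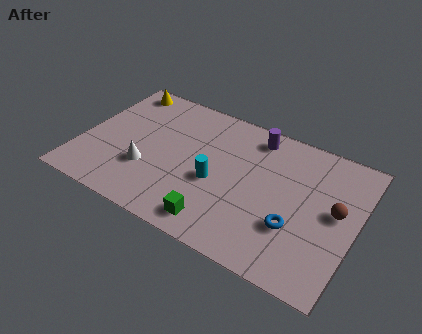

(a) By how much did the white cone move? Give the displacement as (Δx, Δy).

(2.2, 1.2)

From the two frames, the white cone sits at roughly (0.9, 1.3) before and (3.1, 2.5) after.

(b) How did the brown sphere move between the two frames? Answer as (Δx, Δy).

(2.1, 1.9)

From the two frames, the brown sphere sits at roughly (9.2, 2.2) before and (11.3, 4.1) after.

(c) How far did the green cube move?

0.8

The green cube moved from about (5.8, 1.5) to (6.5, 1.1), a distance of √(0.7² + 0.4²) ≈ 0.8.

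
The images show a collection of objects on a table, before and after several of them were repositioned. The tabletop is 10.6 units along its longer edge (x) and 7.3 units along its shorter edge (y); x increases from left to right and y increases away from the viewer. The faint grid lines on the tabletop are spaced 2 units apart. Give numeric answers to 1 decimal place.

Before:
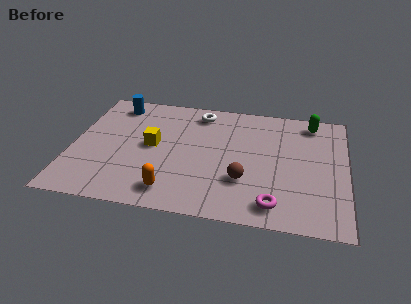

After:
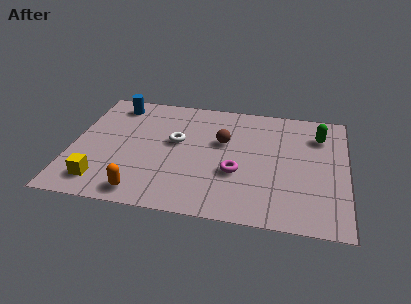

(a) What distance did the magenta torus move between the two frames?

2.2

The magenta torus moved from about (7.9, 1.1) to (6.4, 2.7), a distance of √(1.5² + 1.6²) ≈ 2.2.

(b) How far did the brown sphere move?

2.4

The brown sphere was near (6.7, 2.3) before and (5.8, 4.5) after, so it travelled √(0.9² + 2.2²) ≈ 2.4 units.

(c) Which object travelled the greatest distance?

the yellow cube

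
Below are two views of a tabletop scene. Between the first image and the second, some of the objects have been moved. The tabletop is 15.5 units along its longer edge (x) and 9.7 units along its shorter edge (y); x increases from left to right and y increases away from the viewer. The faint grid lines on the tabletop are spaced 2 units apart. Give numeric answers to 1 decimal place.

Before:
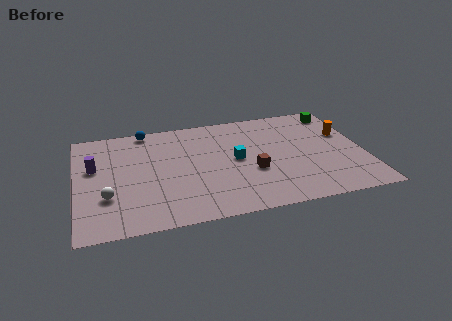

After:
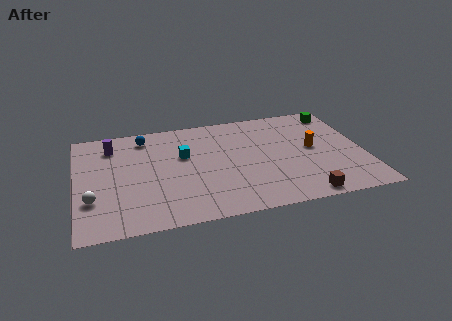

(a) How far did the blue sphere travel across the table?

0.7

From (3.9, 8.9) to (3.8, 8.2), the blue sphere covered √(0.1² + 0.7²) ≈ 0.7 units.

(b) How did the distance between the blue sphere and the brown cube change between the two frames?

+3.3

The distance was about 7.6 in the first image and 10.9 in the second, so they moved 3.3 units further apart.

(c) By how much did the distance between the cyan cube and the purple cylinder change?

-3.5

Before: roughly 7.7 units apart; after: 4.2. That's 3.5 units closer together.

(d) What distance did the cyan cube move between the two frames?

3.0

The cyan cube moved from about (8.6, 5.0) to (5.8, 6.0), a distance of √(2.8² + 1.0²) ≈ 3.0.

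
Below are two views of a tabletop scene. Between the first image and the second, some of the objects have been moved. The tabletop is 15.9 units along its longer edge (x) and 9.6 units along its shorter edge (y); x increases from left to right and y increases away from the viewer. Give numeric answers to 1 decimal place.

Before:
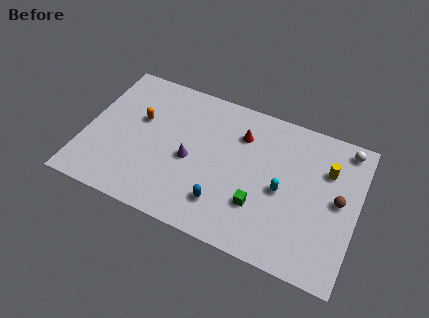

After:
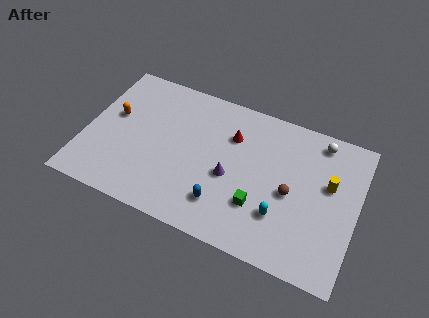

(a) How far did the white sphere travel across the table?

1.5

From (14.9, 8.5) to (13.4, 8.4), the white sphere covered √(1.5² + 0.1²) ≈ 1.5 units.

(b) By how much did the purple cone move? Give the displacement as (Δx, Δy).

(2.4, -0.2)

The purple cone started near (6.2, 4.3) and ended near (8.6, 4.1).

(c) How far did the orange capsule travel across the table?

1.5

The orange capsule was near (3.0, 5.9) before and (1.5, 5.6) after, so it travelled √(1.5² + 0.3²) ≈ 1.5 units.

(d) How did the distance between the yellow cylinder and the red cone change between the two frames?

+0.8

They were about 5.1 units apart before and 5.9 after — 0.8 units further apart.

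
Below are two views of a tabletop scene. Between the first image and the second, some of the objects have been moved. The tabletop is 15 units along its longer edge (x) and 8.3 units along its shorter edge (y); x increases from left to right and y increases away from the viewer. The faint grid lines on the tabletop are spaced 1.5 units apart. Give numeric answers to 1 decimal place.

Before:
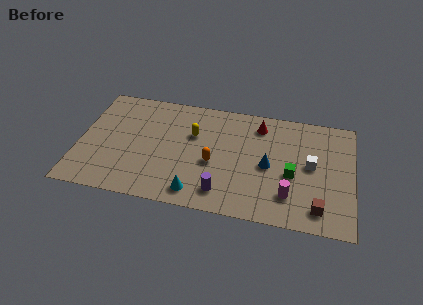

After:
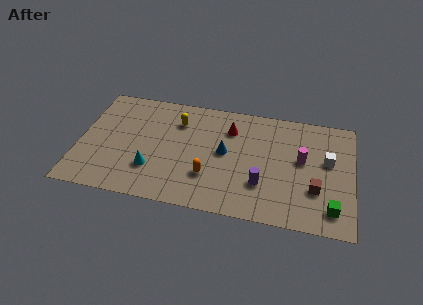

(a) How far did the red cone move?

1.7

The red cone moved from about (9.8, 6.8) to (8.2, 6.2), a distance of √(1.6² + 0.6²) ≈ 1.7.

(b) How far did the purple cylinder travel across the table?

2.3

The purple cylinder was near (8.0, 1.5) before and (10.1, 2.5) after, so it travelled √(2.1² + 1.0²) ≈ 2.3 units.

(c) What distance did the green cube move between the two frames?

3.0

The green cube moved from about (11.7, 3.5) to (13.9, 1.5), a distance of √(2.2² + 2.0²) ≈ 3.0.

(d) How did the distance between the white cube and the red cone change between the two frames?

+1.8

The distance was about 3.8 in the first image and 5.6 in the second, so they moved 1.8 units further apart.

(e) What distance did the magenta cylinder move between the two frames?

2.8

From (11.6, 2.0) to (12.2, 4.7), the magenta cylinder covered √(0.6² + 2.7²) ≈ 2.8 units.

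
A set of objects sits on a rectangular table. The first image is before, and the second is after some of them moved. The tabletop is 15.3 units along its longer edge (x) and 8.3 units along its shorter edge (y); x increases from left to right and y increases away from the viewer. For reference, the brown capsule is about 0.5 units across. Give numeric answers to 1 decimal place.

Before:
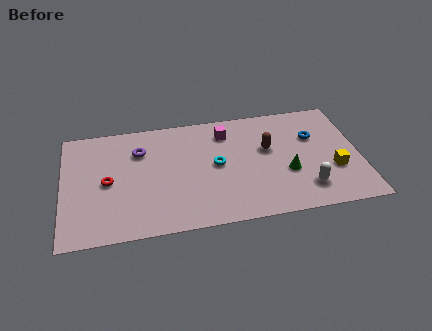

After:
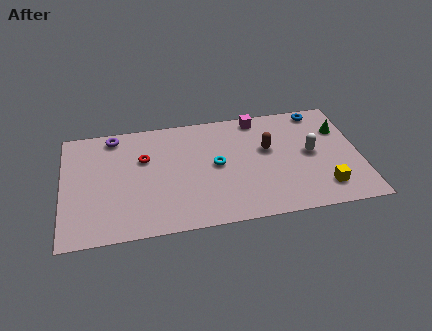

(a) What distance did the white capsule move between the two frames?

2.5

From (12.4, 1.8) to (12.8, 4.3), the white capsule covered √(0.4² + 2.5²) ≈ 2.5 units.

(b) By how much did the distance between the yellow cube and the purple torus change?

+1.6

Before: roughly 10.4 units apart; after: 12.0. That's 1.6 units further apart.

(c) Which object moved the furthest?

the green cone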